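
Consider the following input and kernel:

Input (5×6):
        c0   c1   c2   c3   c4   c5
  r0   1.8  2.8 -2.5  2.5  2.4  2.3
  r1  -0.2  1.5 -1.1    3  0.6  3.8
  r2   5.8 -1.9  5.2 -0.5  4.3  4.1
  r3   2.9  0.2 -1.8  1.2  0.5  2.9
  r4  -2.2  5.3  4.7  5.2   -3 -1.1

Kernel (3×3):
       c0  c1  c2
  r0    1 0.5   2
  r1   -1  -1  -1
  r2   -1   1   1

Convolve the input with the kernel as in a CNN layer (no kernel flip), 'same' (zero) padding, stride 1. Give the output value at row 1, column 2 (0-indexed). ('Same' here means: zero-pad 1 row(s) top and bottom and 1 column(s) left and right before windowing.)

The receptive field on the zero-padded input at this output position is [2.8 -2.5 2.5 / 1.5 -1.1 3 / -1.9 5.2 -0.5]. Elementwise product with the kernel and sum: 2.8·1 + -2.5·0.5 + 2.5·2 + 1.5·-1 + -1.1·-1 + 3·-1 + -1.9·-1 + 5.2·1 + -0.5·1.

9.75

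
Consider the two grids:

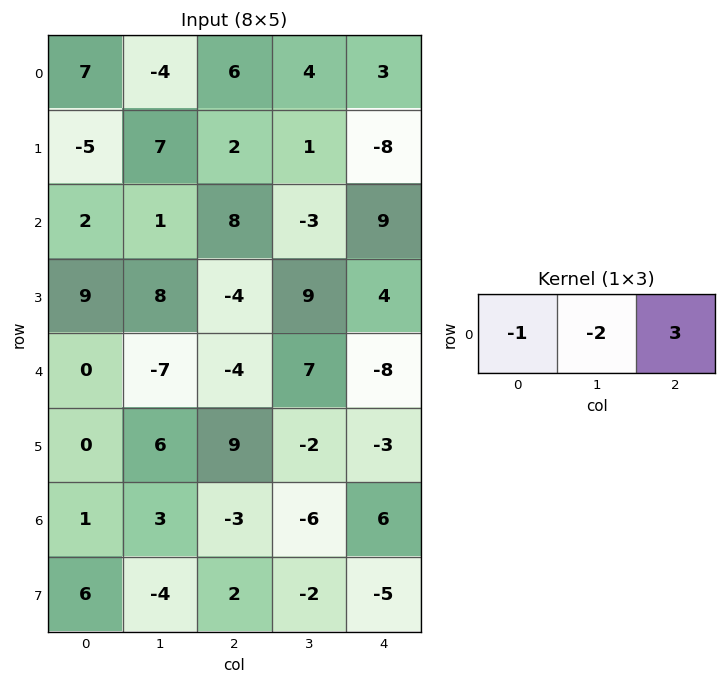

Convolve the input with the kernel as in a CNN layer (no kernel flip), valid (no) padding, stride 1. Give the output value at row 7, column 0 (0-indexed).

The receptive field on the input at this output position is [6 -4 2]. Elementwise product with the kernel and sum: 6·-1 + -4·-2 + 2·3.

8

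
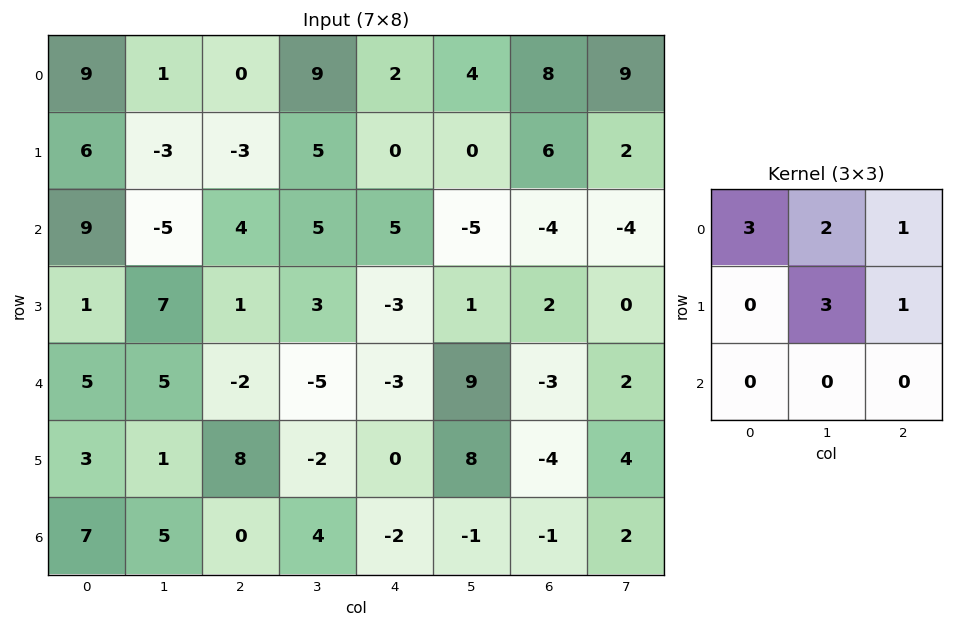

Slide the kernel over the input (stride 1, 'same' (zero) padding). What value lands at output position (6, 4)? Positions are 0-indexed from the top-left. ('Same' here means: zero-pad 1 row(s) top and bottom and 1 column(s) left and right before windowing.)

The receptive field on the zero-padded input at this output position is [-2 0 8 / 4 -2 -1 / 0 0 0]. Elementwise product with the kernel and sum: -2·3 + 0·2 + 8·1 + -2·3 + -1·1.

-5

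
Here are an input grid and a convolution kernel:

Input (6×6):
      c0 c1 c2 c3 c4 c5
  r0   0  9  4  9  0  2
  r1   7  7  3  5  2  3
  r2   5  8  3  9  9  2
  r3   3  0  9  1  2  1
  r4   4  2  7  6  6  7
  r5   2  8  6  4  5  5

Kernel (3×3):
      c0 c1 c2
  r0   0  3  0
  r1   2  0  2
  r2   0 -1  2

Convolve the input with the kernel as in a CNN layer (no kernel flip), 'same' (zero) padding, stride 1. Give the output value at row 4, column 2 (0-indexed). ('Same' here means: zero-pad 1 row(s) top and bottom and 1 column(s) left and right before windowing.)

The receptive field on the zero-padded input at this output position is [0 9 1 / 2 7 6 / 8 6 4]. Elementwise product with the kernel and sum: 9·3 + 2·2 + 6·2 + 6·-1 + 4·2.

45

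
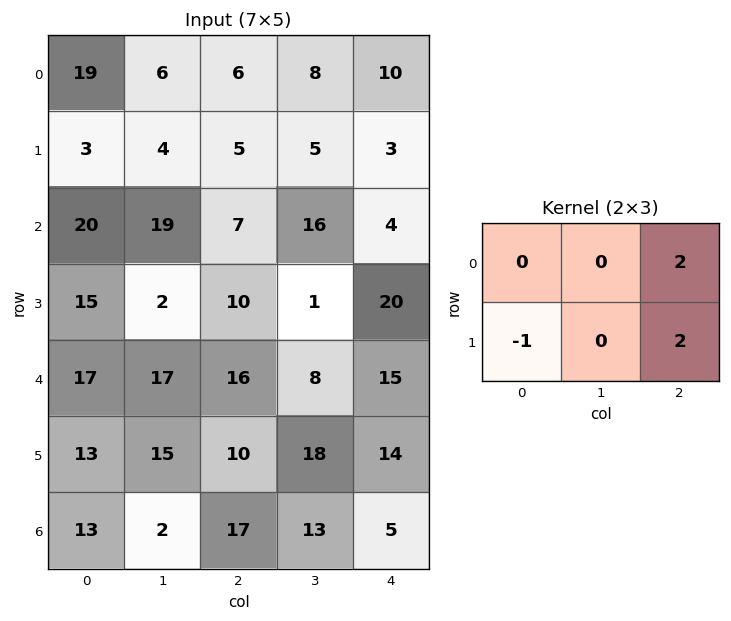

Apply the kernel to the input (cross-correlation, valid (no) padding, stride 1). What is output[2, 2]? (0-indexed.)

38

The receptive field on the input at this output position is [7 16 4 / 10 1 20]. Elementwise product with the kernel and sum: 4·2 + 10·-1 + 20·2.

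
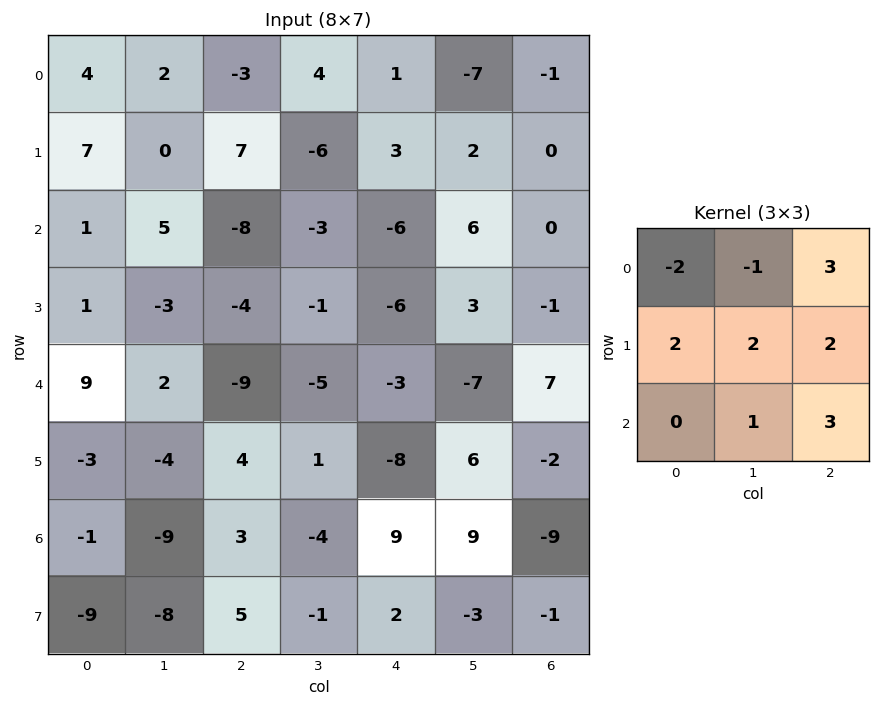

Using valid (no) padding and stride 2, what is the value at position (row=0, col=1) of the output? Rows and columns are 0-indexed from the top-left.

-8

The receptive field on the input at this output position is [-3 4 1 / 7 -6 3 / -8 -3 -6]. Elementwise product with the kernel and sum: -3·-2 + 4·-1 + 1·3 + 7·2 + -6·2 + 3·2 + -3·1 + -6·3.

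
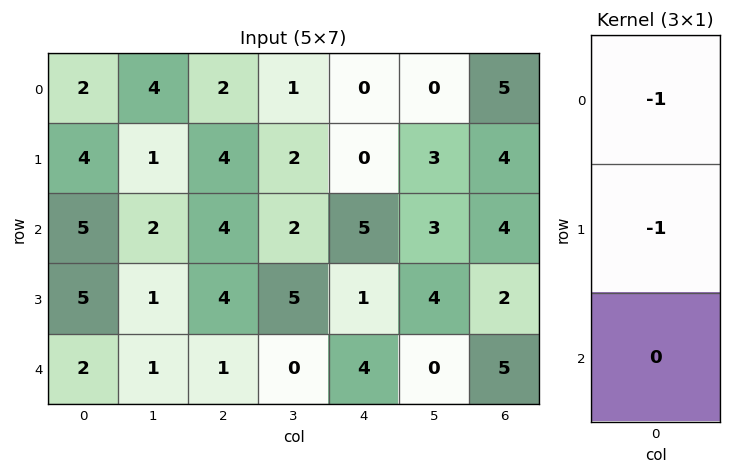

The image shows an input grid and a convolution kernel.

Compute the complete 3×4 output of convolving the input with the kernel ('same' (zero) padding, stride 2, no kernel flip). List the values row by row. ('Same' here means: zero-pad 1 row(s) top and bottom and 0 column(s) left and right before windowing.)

-2 -2 0 -5
-9 -8 -5 -8
-7 -5 -5 -7

Output[0,0]: The receptive field on the zero-padded input at this output position is [0 / 2 / 4]. Elementwise product with the kernel and sum: 0·-1 + 2·-1.
Output[0,1]: The receptive field on the zero-padded input at this output position is [0 / 2 / 4]. Elementwise product with the kernel and sum: 0·-1 + 2·-1.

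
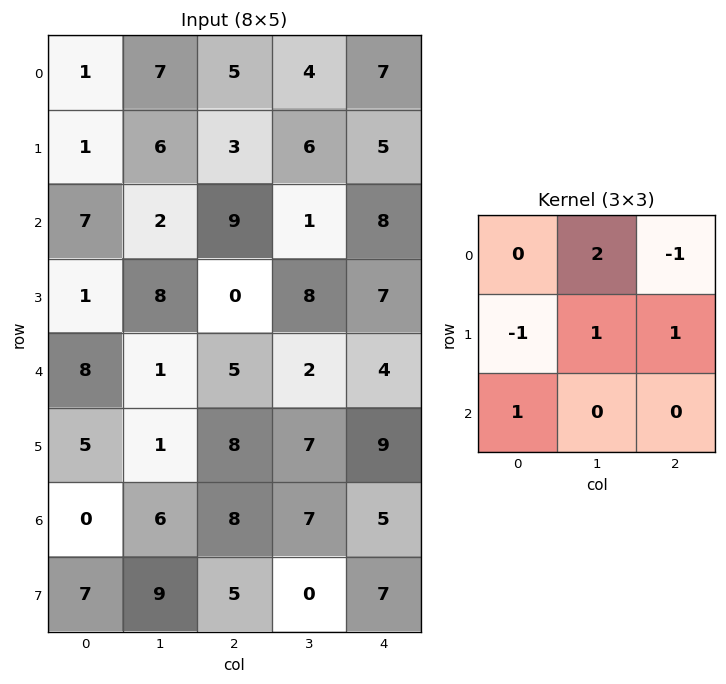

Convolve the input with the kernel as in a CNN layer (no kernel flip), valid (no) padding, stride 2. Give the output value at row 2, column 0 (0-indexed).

1

The receptive field on the input at this output position is [8 1 5 / 5 1 8 / 0 6 8]. Elementwise product with the kernel and sum: 1·2 + 5·-1 + 5·-1 + 1·1 + 8·1 + 0·1.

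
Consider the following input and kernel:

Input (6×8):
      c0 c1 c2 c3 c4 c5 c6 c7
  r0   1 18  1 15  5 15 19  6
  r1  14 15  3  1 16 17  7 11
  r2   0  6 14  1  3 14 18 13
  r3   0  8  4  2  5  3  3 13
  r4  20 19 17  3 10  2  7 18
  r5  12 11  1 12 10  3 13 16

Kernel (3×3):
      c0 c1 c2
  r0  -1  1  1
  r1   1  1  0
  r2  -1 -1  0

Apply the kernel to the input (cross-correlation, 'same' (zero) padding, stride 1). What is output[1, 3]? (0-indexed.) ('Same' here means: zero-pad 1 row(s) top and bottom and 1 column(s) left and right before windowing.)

8

The receptive field on the zero-padded input at this output position is [1 15 5 / 3 1 16 / 14 1 3]. Elementwise product with the kernel and sum: 1·-1 + 15·1 + 5·1 + 3·1 + 1·1 + 14·-1 + 1·-1.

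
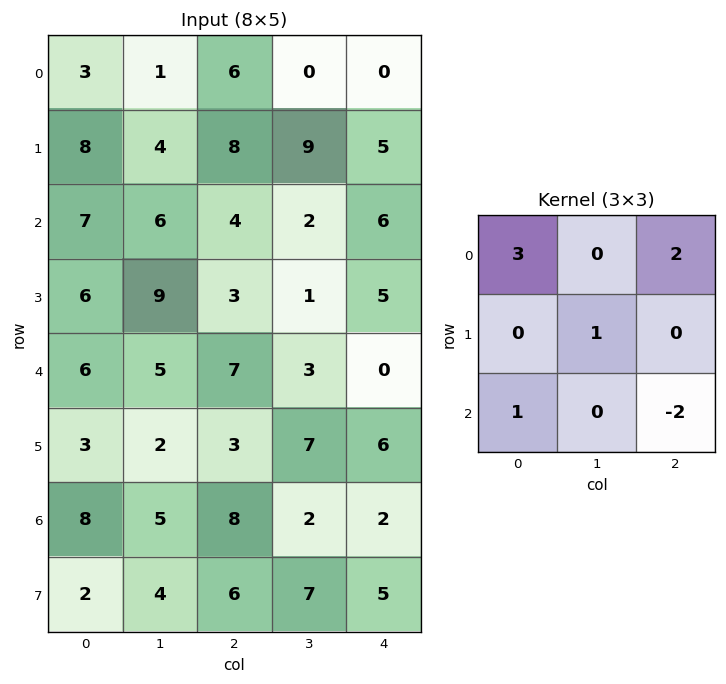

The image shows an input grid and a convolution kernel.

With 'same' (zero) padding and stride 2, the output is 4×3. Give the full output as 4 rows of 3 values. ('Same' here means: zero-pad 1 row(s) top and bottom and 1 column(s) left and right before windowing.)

-5 -8 9
-3 41 34
20 24 10
4 18 30

Output[0,0]: The receptive field on the zero-padded input at this output position is [0 0 0 / 0 3 1 / 0 8 4]. Elementwise product with the kernel and sum: 0·3 + 0·2 + 3·1 + 0·1 + 4·-2.
Output[0,1]: The receptive field on the zero-padded input at this output position is [0 0 0 / 1 6 0 / 4 8 9]. Elementwise product with the kernel and sum: 0·3 + 0·2 + 6·1 + 4·1 + 9·-2.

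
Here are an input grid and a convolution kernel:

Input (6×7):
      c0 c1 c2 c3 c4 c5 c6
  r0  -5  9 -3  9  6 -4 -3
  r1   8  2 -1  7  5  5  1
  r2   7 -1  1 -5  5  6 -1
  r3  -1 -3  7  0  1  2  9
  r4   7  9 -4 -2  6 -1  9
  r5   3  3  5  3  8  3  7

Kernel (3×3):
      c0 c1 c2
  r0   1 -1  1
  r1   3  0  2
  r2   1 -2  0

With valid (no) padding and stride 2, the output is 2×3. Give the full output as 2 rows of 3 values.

Output[0,0]: The receptive field on the input at this output position is [-5 9 -3 / 8 2 -1 / 7 -1 1]. Elementwise product with the kernel and sum: -5·1 + 9·-1 + -3·1 + 8·3 + -1·2 + 7·1 + -1·-2.
Output[0,1]: The receptive field on the input at this output position is [-3 9 6 / -1 7 5 / 1 -5 5]. Elementwise product with the kernel and sum: -3·1 + 9·-1 + 6·1 + -1·3 + 5·2 + 1·1 + -5·-2.

14 12 17
9 34 27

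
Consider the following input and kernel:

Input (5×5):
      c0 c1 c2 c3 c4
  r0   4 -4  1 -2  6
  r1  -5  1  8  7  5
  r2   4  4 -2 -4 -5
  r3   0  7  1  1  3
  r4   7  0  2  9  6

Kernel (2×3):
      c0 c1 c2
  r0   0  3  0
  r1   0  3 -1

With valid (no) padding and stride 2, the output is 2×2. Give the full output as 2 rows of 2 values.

Output[0,0]: The receptive field on the input at this output position is [4 -4 1 / -5 1 8]. Elementwise product with the kernel and sum: -4·3 + 1·3 + 8·-1.

-17 10
32 -12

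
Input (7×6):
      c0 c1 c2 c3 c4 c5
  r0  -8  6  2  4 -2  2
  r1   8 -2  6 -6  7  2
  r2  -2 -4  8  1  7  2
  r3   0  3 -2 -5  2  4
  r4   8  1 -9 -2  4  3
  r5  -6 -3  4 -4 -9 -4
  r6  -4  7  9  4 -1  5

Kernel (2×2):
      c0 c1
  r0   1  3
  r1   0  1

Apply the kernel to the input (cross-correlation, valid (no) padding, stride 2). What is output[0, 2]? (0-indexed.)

The receptive field on the input at this output position is [-2 2 / 7 2]. Elementwise product with the kernel and sum: -2·1 + 2·3 + 2·1.

6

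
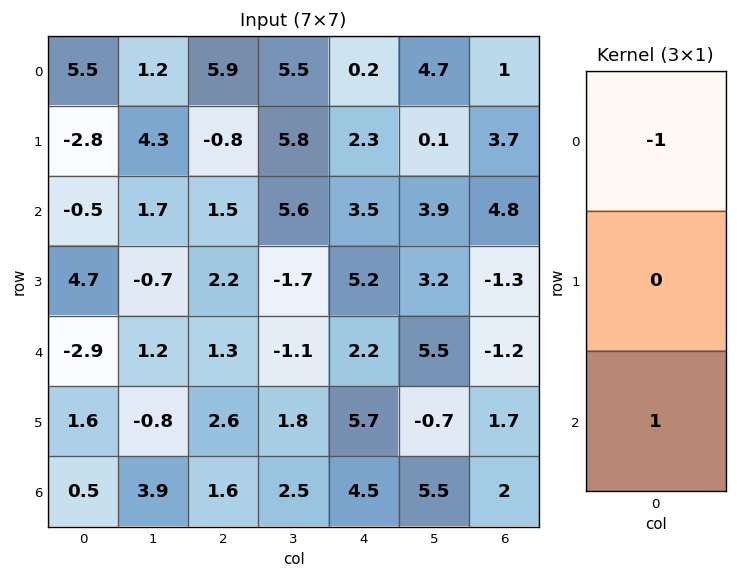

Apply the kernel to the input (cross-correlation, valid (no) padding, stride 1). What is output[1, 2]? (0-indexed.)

3

The receptive field on the input at this output position is [-0.8 / 1.5 / 2.2]. Elementwise product with the kernel and sum: -0.8·-1 + 2.2·1.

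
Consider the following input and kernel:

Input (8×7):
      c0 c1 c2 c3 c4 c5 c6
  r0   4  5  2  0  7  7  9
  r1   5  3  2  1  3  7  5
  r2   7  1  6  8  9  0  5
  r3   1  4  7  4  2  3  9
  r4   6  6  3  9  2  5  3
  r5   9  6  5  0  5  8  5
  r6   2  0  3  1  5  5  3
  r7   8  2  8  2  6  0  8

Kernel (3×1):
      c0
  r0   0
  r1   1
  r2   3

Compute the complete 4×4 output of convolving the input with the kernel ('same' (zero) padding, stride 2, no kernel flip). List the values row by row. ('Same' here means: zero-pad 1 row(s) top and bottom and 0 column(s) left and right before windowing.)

19 8 16 24
10 27 15 32
33 18 17 18
26 27 23 27

Output[0,0]: The receptive field on the zero-padded input at this output position is [0 / 4 / 5]. Elementwise product with the kernel and sum: 4·1 + 5·3.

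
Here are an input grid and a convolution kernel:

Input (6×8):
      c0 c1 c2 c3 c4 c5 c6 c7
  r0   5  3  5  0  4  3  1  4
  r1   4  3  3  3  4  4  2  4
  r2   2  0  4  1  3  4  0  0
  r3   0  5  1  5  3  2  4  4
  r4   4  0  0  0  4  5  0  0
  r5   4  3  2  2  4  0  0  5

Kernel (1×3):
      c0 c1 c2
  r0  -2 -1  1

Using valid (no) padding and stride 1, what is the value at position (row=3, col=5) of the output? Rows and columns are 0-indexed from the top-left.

The receptive field on the input at this output position is [2 4 4]. Elementwise product with the kernel and sum: 2·-2 + 4·-1 + 4·1.

-4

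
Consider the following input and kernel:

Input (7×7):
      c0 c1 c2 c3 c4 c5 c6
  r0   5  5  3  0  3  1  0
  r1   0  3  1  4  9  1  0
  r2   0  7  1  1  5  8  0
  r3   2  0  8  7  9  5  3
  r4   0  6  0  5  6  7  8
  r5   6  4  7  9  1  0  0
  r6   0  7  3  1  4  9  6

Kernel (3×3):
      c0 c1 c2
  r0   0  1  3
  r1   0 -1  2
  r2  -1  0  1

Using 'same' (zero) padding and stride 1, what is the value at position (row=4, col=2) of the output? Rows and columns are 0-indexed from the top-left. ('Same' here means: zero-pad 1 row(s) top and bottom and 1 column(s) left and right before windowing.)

The receptive field on the zero-padded input at this output position is [0 8 7 / 6 0 5 / 4 7 9]. Elementwise product with the kernel and sum: 8·1 + 7·3 + 0·-1 + 5·2 + 4·-1 + 9·1.

44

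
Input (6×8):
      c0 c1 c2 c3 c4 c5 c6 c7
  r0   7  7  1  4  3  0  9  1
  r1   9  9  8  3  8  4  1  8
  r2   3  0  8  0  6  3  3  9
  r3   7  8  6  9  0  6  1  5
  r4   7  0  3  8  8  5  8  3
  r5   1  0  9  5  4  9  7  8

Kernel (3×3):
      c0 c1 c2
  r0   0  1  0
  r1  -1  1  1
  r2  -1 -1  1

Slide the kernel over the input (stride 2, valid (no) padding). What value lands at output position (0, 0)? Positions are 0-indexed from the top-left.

The receptive field on the input at this output position is [7 7 1 / 9 9 8 / 3 0 8]. Elementwise product with the kernel and sum: 7·1 + 9·-1 + 9·1 + 8·1 + 3·-1 + 0·-1 + 8·1.

20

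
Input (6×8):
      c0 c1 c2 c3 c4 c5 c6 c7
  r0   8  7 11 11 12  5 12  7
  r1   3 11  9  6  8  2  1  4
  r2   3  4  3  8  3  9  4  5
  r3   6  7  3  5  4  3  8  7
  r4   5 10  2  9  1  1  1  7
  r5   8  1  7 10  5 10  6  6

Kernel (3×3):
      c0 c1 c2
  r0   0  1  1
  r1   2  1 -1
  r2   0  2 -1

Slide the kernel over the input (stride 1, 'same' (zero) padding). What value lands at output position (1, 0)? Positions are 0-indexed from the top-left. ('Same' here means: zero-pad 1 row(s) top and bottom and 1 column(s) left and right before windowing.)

9

The receptive field on the zero-padded input at this output position is [0 8 7 / 0 3 11 / 0 3 4]. Elementwise product with the kernel and sum: 8·1 + 7·1 + 0·2 + 3·1 + 11·-1 + 3·2 + 4·-1.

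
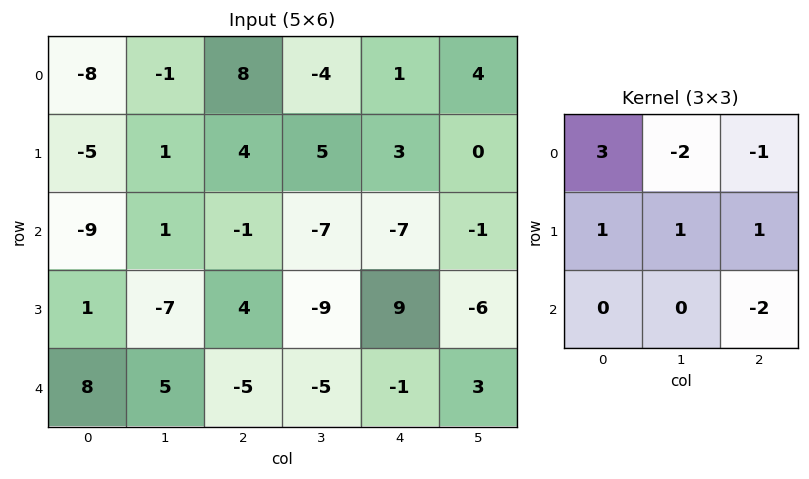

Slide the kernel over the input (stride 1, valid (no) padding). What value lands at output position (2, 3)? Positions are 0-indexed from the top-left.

The receptive field on the input at this output position is [-7 -7 -1 / -9 9 -6 / -5 -1 3]. Elementwise product with the kernel and sum: -7·3 + -7·-2 + -1·-1 + -9·1 + 9·1 + -6·1 + 3·-2.

-18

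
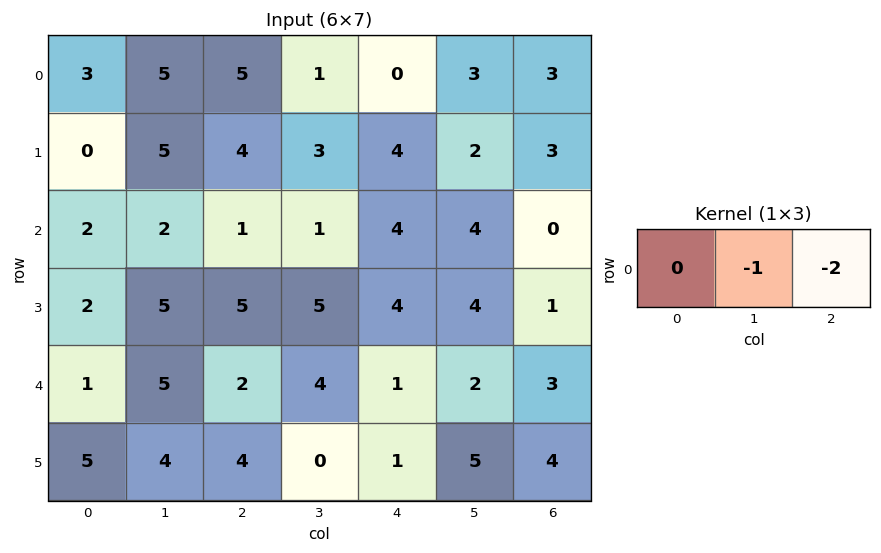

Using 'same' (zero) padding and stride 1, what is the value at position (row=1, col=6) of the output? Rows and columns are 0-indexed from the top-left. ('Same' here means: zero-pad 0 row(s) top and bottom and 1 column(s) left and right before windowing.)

-3

The receptive field on the zero-padded input at this output position is [2 3 0]. Elementwise product with the kernel and sum: 3·-1 + 0·-2.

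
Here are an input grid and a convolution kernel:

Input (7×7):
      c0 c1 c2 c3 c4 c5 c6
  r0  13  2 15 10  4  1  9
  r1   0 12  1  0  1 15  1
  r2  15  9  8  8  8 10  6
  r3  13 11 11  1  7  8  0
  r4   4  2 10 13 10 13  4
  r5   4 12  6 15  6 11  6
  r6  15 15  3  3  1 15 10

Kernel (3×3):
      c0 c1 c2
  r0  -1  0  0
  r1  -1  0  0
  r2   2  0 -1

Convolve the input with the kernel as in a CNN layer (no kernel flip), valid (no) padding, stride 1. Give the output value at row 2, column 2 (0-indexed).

The receptive field on the input at this output position is [8 8 8 / 11 1 7 / 10 13 10]. Elementwise product with the kernel and sum: 8·-1 + 11·-1 + 10·2 + 10·-1.

-9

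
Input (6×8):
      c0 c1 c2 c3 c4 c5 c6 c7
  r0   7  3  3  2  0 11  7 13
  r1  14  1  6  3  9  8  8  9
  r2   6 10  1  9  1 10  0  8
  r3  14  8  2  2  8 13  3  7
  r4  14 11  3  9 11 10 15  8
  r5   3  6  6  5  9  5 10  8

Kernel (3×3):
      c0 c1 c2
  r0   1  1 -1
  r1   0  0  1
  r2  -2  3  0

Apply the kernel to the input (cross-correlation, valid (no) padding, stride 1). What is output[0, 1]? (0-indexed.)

The receptive field on the input at this output position is [3 3 2 / 1 6 3 / 10 1 9]. Elementwise product with the kernel and sum: 3·1 + 3·1 + 2·-1 + 3·1 + 10·-2 + 1·3.

-10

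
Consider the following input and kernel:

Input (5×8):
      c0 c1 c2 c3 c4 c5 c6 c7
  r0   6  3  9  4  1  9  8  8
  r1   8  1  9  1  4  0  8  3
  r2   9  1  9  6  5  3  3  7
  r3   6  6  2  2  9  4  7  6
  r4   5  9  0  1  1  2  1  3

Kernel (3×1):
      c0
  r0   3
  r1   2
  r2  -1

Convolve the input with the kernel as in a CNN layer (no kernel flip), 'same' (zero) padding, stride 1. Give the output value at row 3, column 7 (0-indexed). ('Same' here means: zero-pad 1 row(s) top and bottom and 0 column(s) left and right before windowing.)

The receptive field on the zero-padded input at this output position is [7 / 6 / 3]. Elementwise product with the kernel and sum: 7·3 + 6·2 + 3·-1.

30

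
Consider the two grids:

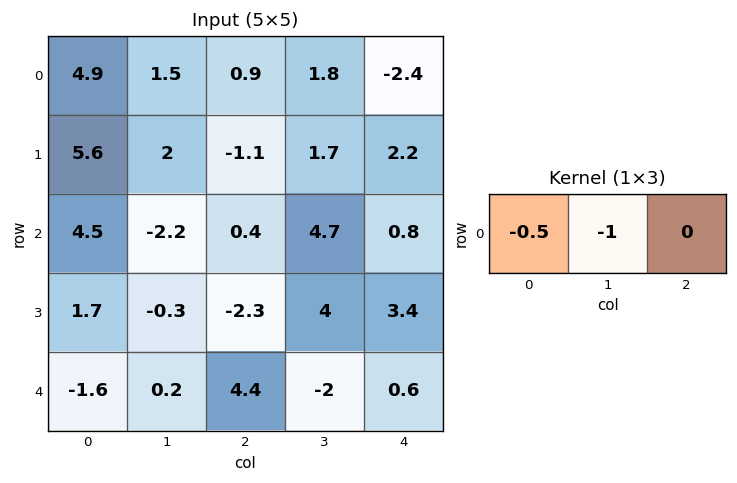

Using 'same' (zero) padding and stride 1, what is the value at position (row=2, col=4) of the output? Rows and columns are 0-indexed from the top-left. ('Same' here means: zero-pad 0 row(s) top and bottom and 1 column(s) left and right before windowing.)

-3.15

The receptive field on the zero-padded input at this output position is [4.7 0.8 0]. Elementwise product with the kernel and sum: 4.7·-0.5 + 0.8·-1.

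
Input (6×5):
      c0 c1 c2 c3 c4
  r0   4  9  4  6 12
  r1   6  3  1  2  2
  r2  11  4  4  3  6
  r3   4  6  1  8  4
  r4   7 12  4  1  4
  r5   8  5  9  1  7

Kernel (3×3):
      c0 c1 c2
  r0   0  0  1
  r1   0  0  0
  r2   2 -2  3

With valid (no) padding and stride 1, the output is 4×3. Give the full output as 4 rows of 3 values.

Output[0,0]: The receptive field on the input at this output position is [4 9 4 / 6 3 1 / 11 4 4]. Elementwise product with the kernel and sum: 4·1 + 11·2 + 4·-2 + 4·3.

30 15 32
0 36 0
6 22 24
34 3 41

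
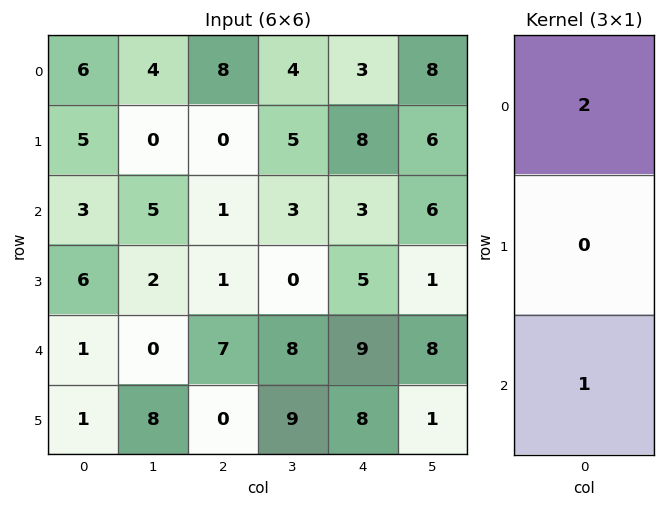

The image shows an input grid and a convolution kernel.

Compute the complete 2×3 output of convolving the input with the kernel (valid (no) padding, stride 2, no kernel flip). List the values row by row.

Output[0,0]: The receptive field on the input at this output position is [6 / 5 / 3]. Elementwise product with the kernel and sum: 6·2 + 3·1.
Output[0,1]: The receptive field on the input at this output position is [8 / 0 / 1]. Elementwise product with the kernel and sum: 8·2 + 1·1.

15 17 9
7 9 15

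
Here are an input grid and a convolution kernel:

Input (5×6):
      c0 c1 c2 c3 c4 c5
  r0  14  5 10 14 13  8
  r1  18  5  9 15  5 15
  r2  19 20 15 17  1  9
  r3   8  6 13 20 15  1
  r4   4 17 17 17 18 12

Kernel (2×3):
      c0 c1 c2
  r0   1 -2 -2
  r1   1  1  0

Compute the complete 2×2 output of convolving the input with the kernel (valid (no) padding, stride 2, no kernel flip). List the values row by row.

Output[0,0]: The receptive field on the input at this output position is [14 5 10 / 18 5 9]. Elementwise product with the kernel and sum: 14·1 + 5·-2 + 10·-2 + 18·1 + 5·1.
Output[0,1]: The receptive field on the input at this output position is [10 14 13 / 9 15 5]. Elementwise product with the kernel and sum: 10·1 + 14·-2 + 13·-2 + 9·1 + 15·1.

7 -20
-37 12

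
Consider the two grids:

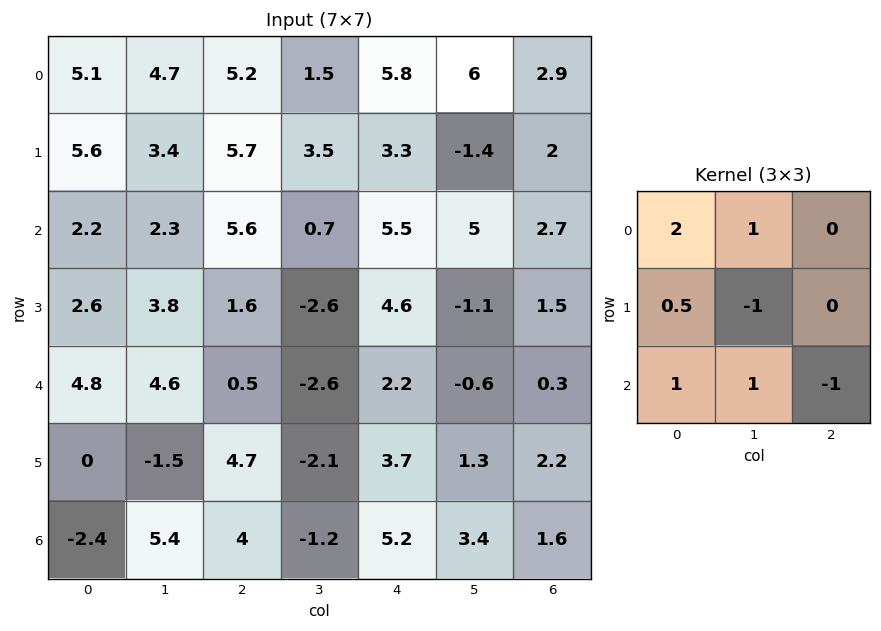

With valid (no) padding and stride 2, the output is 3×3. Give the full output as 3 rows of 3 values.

Output[0,0]: The receptive field on the input at this output position is [5.1 4.7 5.2 / 5.6 3.4 5.7 / 2.2 2.3 5.6]. Elementwise product with the kernel and sum: 5.1·2 + 4.7·1 + 5.6·0.5 + 3.4·-1 + 2.2·1 + 2.3·1 + 5.6·-1.
Output[0,1]: The receptive field on the input at this output position is [5.2 1.5 5.8 / 5.7 3.5 3.3 / 5.6 0.7 5.5]. Elementwise product with the kernel and sum: 5.2·2 + 1.5·1 + 5.7·0.5 + 3.5·-1 + 5.6·1 + 0.7·1 + 5.5·-1.

13.2 12.05 28.45
13.1 11 20.7
14.7 0.45 11.35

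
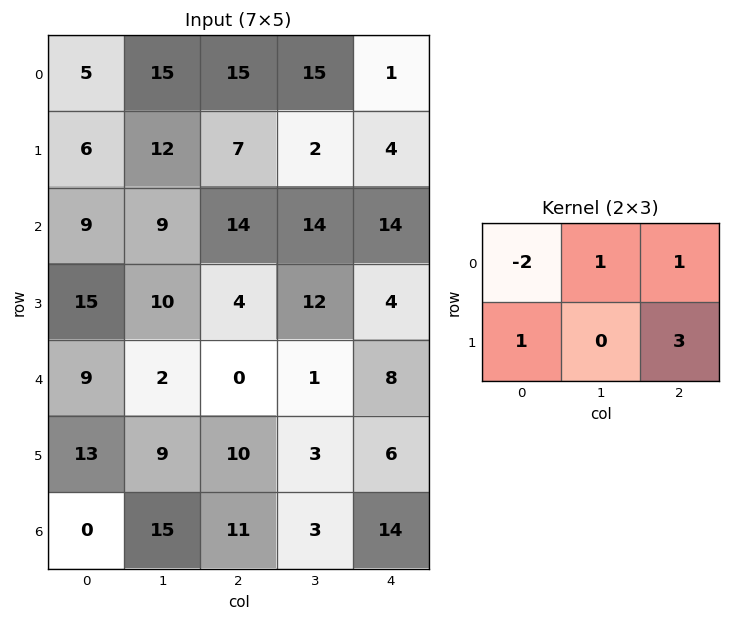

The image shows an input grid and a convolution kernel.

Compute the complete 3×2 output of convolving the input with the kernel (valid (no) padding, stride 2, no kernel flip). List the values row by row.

47 5
32 16
27 37

Output[0,0]: The receptive field on the input at this output position is [5 15 15 / 6 12 7]. Elementwise product with the kernel and sum: 5·-2 + 15·1 + 15·1 + 6·1 + 7·3.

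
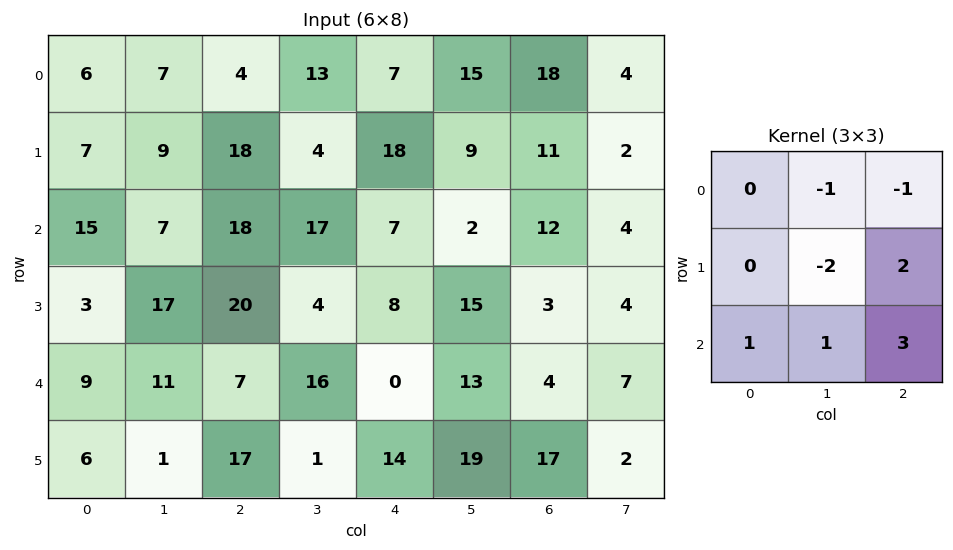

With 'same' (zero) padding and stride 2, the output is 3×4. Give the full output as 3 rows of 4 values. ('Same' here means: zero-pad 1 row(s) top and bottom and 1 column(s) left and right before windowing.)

Output[0,0]: The receptive field on the zero-padded input at this output position is [0 0 0 / 0 6 7 / 0 7 9]. Elementwise product with the kernel and sum: 0·-1 + 0·-1 + 6·-2 + 7·2 + 0·1 + 7·1 + 9·3.

36 57 65 -2
22 25 20 1
-7 15 75 41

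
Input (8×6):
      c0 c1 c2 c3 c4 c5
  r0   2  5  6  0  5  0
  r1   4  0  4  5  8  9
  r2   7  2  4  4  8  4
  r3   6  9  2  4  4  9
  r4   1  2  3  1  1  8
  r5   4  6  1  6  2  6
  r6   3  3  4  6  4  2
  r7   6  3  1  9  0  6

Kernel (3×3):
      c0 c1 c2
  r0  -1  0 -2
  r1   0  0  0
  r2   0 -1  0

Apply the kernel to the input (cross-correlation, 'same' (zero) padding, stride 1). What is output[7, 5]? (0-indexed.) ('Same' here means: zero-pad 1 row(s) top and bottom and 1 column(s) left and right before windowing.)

The receptive field on the zero-padded input at this output position is [4 2 0 / 0 6 0 / 0 0 0]. Elementwise product with the kernel and sum: 4·-1 + 0·-2 + 0·-1.

-4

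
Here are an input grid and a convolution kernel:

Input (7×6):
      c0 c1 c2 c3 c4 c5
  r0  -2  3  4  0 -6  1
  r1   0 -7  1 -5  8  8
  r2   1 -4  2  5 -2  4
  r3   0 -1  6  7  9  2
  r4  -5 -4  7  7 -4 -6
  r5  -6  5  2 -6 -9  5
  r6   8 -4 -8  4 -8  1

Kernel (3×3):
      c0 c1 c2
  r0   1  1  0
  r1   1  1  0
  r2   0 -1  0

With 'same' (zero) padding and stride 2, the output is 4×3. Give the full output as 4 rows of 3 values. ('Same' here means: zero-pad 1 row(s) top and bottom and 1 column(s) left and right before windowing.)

-2 6 -14
1 -14 -3
1 6 28
2 -5 -19

Output[0,0]: The receptive field on the zero-padded input at this output position is [0 0 0 / 0 -2 3 / 0 0 -7]. Elementwise product with the kernel and sum: 0·1 + 0·1 + 0·1 + -2·1 + 0·-1.
Output[0,1]: The receptive field on the zero-padded input at this output position is [0 0 0 / 3 4 0 / -7 1 -5]. Elementwise product with the kernel and sum: 0·1 + 0·1 + 3·1 + 4·1 + 1·-1.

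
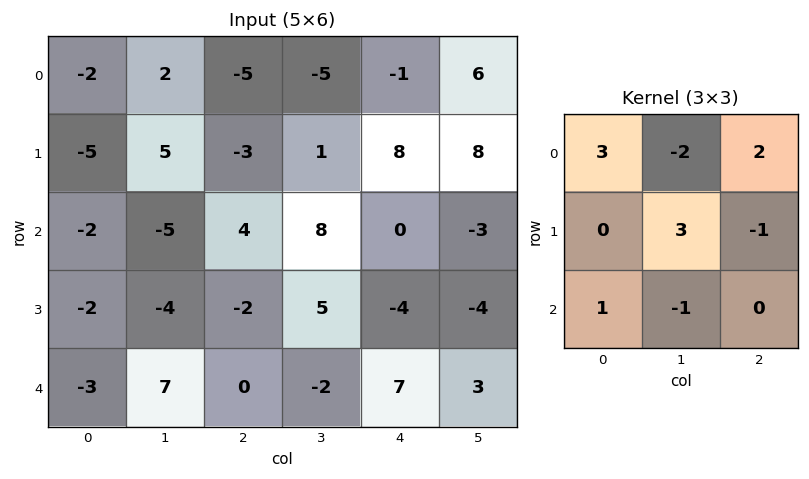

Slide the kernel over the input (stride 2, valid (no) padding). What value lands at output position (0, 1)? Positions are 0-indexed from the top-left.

The receptive field on the input at this output position is [-5 -5 -1 / -3 1 8 / 4 8 0]. Elementwise product with the kernel and sum: -5·3 + -5·-2 + -1·2 + 1·3 + 8·-1 + 4·1 + 8·-1.

-16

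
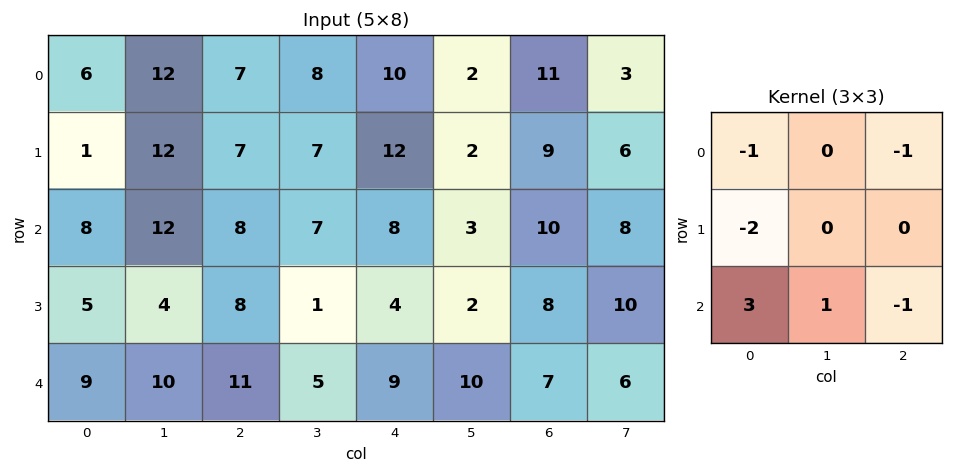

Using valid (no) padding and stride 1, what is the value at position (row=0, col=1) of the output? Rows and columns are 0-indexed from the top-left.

The receptive field on the input at this output position is [12 7 8 / 12 7 7 / 12 8 7]. Elementwise product with the kernel and sum: 12·-1 + 8·-1 + 12·-2 + 12·3 + 8·1 + 7·-1.

-7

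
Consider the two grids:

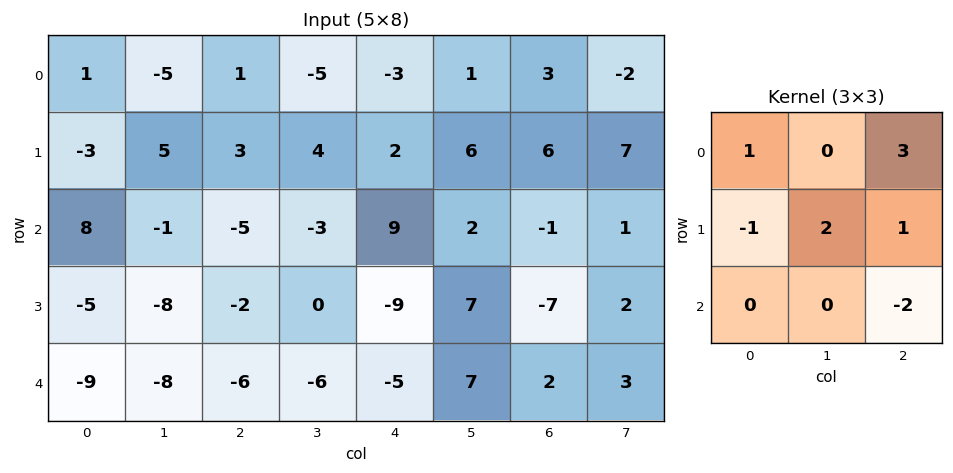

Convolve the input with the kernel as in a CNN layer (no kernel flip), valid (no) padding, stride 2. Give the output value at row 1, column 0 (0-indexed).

-8

The receptive field on the input at this output position is [8 -1 -5 / -5 -8 -2 / -9 -8 -6]. Elementwise product with the kernel and sum: 8·1 + -5·3 + -5·-1 + -8·2 + -2·1 + -6·-2.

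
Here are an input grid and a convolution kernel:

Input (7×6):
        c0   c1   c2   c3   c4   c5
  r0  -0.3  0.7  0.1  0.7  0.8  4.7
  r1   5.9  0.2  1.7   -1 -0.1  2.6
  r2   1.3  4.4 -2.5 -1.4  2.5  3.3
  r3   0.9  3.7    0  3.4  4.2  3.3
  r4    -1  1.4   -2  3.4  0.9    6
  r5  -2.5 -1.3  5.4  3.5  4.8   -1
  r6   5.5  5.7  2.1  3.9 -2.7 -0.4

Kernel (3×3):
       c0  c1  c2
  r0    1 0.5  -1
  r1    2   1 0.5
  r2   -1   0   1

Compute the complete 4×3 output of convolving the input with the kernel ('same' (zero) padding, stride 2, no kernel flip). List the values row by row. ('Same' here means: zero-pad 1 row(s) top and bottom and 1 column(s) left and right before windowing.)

0.25 0.65 8.15
9.95 7.35 -2.4
-4.85 7.6 8.4
8.4 13.35 11.8

Output[0,0]: The receptive field on the zero-padded input at this output position is [0 0 0 / 0 -0.3 0.7 / 0 5.9 0.2]. Elementwise product with the kernel and sum: 0·1 + 0·0.5 + 0·-1 + 0·2 + -0.3·1 + 0.7·0.5 + 0·-1 + 0.2·1.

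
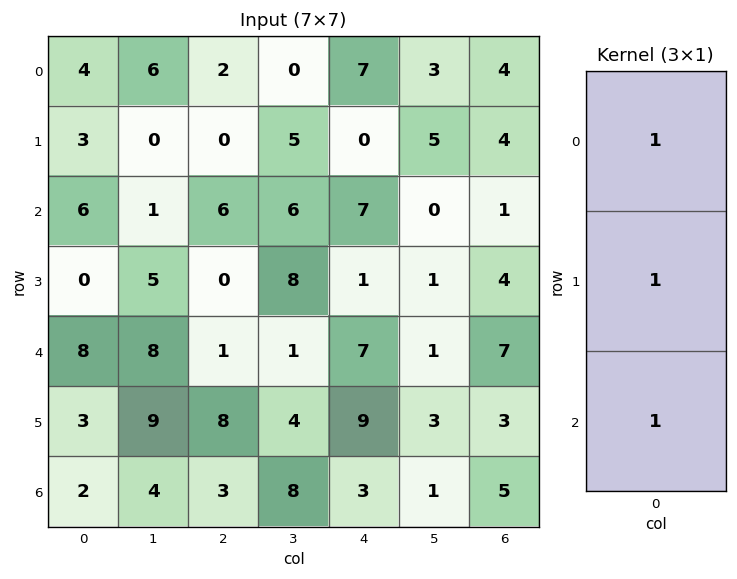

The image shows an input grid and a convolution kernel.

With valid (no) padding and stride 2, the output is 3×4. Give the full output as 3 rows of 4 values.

Output[0,0]: The receptive field on the input at this output position is [4 / 3 / 6]. Elementwise product with the kernel and sum: 4·1 + 3·1 + 6·1.

13 8 14 9
14 7 15 12
13 12 19 15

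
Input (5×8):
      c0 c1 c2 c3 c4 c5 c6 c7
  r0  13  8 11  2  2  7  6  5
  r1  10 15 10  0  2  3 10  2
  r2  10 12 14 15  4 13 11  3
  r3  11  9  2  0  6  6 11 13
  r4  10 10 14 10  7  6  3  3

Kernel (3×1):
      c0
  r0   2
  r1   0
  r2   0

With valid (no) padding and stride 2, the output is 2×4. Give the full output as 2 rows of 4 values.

26 22 4 12
20 28 8 22

Output[0,0]: The receptive field on the input at this output position is [13 / 10 / 10]. Elementwise product with the kernel and sum: 13·2.
Output[0,1]: The receptive field on the input at this output position is [11 / 10 / 14]. Elementwise product with the kernel and sum: 11·2.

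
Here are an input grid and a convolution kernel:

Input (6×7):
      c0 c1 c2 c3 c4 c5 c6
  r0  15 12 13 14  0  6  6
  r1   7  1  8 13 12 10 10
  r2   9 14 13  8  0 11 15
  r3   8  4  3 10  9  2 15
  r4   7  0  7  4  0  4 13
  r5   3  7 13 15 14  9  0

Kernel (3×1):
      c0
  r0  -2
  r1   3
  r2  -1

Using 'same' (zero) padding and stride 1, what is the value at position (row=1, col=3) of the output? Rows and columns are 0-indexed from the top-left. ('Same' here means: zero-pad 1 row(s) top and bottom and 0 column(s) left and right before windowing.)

The receptive field on the zero-padded input at this output position is [14 / 13 / 8]. Elementwise product with the kernel and sum: 14·-2 + 13·3 + 8·-1.

3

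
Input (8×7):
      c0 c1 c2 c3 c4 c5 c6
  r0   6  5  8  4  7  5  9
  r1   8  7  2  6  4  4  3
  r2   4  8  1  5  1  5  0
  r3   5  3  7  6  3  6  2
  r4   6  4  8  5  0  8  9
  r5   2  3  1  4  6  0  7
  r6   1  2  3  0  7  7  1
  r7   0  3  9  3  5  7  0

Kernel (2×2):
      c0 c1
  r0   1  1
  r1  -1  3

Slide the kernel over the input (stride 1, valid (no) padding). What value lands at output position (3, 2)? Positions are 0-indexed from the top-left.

The receptive field on the input at this output position is [7 6 / 8 5]. Elementwise product with the kernel and sum: 7·1 + 6·1 + 8·-1 + 5·3.

20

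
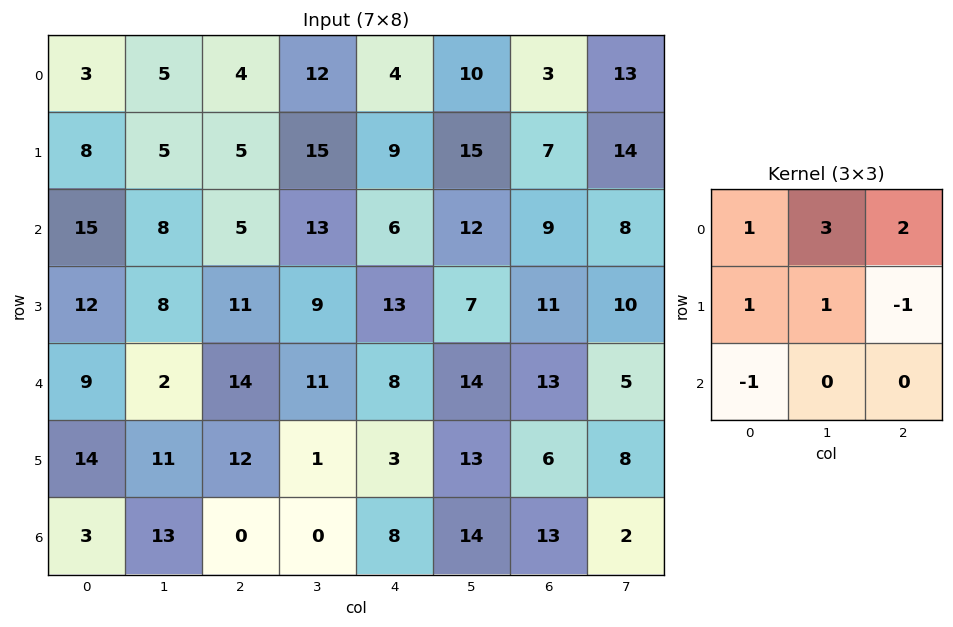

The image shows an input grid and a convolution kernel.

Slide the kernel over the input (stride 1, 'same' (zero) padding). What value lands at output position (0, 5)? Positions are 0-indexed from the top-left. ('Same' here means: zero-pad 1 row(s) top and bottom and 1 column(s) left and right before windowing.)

2

The receptive field on the zero-padded input at this output position is [0 0 0 / 4 10 3 / 9 15 7]. Elementwise product with the kernel and sum: 0·1 + 0·3 + 0·2 + 4·1 + 10·1 + 3·-1 + 9·-1.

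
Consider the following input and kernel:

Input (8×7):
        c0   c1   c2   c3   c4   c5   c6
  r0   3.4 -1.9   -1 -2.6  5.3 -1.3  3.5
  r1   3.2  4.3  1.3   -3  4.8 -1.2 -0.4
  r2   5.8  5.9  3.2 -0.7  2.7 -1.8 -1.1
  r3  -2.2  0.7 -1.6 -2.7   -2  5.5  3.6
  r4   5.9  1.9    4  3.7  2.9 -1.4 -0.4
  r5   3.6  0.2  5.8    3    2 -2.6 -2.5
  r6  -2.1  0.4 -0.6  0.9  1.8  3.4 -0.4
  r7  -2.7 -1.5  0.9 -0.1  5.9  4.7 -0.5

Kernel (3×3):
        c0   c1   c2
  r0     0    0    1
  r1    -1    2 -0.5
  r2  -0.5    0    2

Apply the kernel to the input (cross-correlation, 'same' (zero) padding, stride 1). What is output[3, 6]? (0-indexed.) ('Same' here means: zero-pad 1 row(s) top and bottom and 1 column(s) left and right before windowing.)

2.4

The receptive field on the zero-padded input at this output position is [-1.8 -1.1 0 / 5.5 3.6 0 / -1.4 -0.4 0]. Elementwise product with the kernel and sum: 0·1 + 5.5·-1 + 3.6·2 + 0·-0.5 + -1.4·-0.5 + 0·2.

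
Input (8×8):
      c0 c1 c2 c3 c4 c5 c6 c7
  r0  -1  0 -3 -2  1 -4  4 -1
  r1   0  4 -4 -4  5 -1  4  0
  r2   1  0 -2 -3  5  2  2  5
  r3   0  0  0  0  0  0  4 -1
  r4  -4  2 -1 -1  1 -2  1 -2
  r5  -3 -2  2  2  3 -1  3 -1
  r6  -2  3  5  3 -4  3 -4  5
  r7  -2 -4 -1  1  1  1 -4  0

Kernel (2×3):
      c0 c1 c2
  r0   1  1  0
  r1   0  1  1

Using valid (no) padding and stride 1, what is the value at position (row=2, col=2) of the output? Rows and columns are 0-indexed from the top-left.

-5

The receptive field on the input at this output position is [-2 -3 5 / 0 0 0]. Elementwise product with the kernel and sum: -2·1 + -3·1 + 0·1 + 0·1.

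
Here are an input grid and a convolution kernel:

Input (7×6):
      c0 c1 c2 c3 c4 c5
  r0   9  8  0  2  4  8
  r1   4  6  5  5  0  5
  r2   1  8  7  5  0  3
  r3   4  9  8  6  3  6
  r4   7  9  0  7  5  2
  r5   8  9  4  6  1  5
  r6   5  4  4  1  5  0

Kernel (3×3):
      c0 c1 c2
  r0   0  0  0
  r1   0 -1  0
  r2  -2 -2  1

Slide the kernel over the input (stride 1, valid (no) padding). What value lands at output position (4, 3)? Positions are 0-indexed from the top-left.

-13

The receptive field on the input at this output position is [7 5 2 / 6 1 5 / 1 5 0]. Elementwise product with the kernel and sum: 1·-1 + 1·-2 + 5·-2 + 0·1.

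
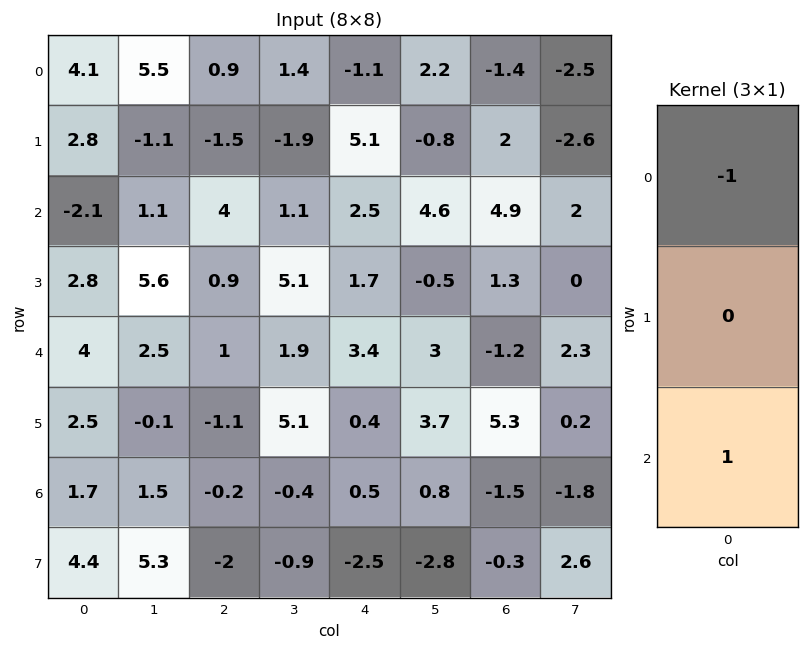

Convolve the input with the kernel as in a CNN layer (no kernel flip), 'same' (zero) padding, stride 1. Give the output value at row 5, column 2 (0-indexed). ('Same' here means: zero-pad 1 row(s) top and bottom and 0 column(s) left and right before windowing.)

The receptive field on the zero-padded input at this output position is [1 / -1.1 / -0.2]. Elementwise product with the kernel and sum: 1·-1 + -0.2·1.

-1.2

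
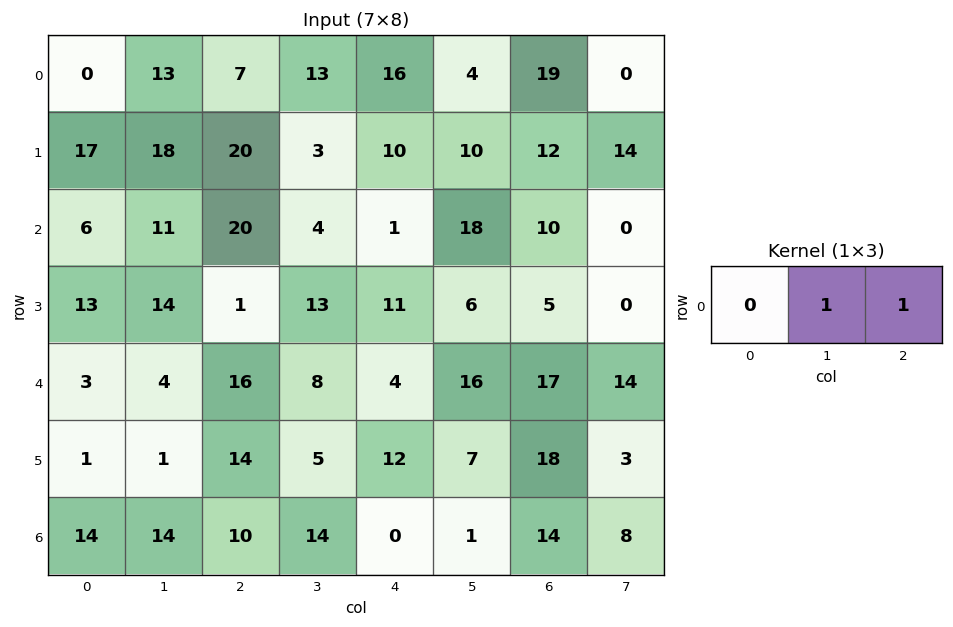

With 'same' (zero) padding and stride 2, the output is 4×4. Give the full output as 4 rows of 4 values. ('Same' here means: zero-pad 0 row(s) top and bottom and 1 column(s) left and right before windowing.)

13 20 20 19
17 24 19 10
7 24 20 31
28 24 1 22

Output[0,0]: The receptive field on the zero-padded input at this output position is [0 0 13]. Elementwise product with the kernel and sum: 0·1 + 13·1.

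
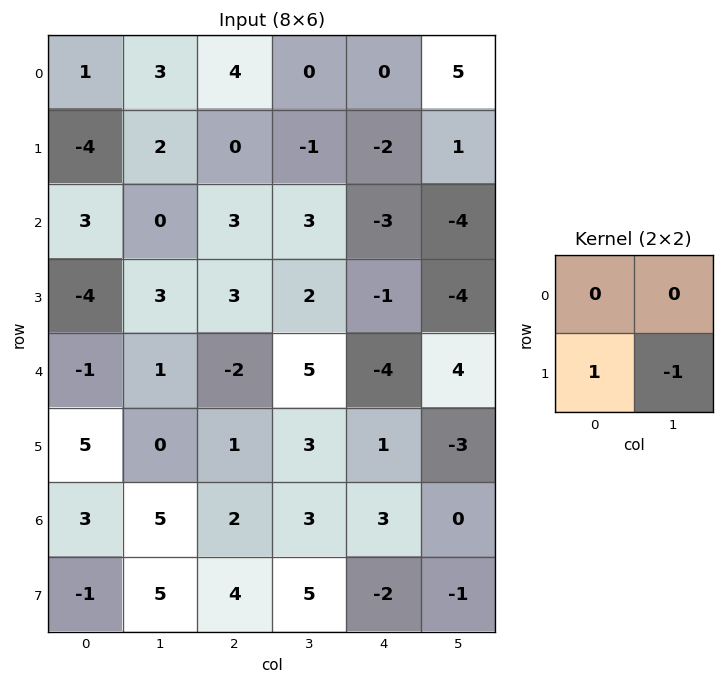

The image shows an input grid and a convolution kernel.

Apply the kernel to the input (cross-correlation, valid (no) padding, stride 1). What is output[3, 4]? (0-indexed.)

-8

The receptive field on the input at this output position is [-1 -4 / -4 4]. Elementwise product with the kernel and sum: -4·1 + 4·-1.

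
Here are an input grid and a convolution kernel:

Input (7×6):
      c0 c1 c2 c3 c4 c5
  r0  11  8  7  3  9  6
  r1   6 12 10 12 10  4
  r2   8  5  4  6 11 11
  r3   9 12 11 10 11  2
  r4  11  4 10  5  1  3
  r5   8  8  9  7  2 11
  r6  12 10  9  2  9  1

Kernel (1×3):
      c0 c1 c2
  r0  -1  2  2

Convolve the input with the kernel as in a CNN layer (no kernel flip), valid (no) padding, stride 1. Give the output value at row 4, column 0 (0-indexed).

The receptive field on the input at this output position is [11 4 10]. Elementwise product with the kernel and sum: 11·-1 + 4·2 + 10·2.

17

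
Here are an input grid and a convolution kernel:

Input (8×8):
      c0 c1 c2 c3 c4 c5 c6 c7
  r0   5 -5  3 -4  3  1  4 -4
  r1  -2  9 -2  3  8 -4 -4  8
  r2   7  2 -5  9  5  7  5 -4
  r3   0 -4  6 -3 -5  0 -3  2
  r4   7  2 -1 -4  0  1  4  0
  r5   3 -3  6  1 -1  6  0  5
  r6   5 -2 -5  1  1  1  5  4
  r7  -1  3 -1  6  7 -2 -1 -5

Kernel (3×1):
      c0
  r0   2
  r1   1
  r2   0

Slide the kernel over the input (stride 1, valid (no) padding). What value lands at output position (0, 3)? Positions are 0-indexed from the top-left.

-5

The receptive field on the input at this output position is [-4 / 3 / 9]. Elementwise product with the kernel and sum: -4·2 + 3·1.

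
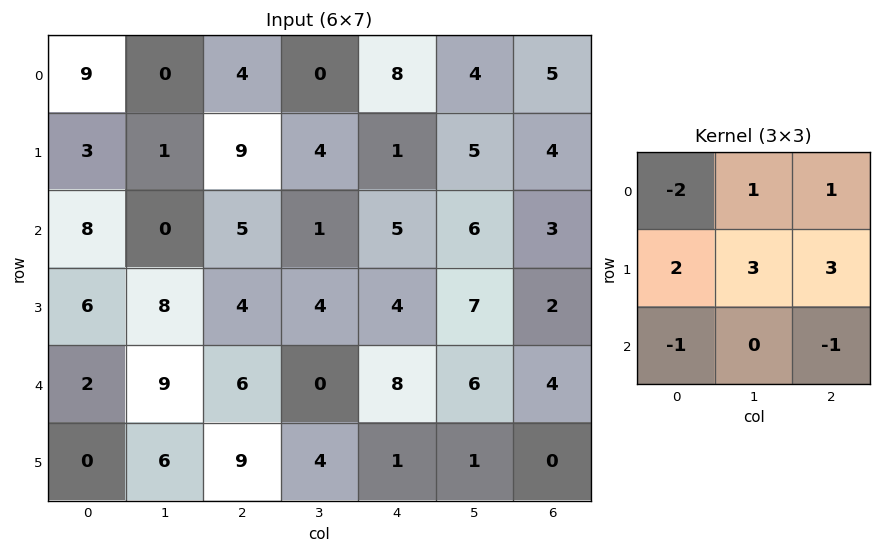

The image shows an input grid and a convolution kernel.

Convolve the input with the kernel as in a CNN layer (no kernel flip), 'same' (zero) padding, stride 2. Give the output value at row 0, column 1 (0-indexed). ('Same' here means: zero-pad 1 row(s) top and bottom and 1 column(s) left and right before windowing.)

7

The receptive field on the zero-padded input at this output position is [0 0 0 / 0 4 0 / 1 9 4]. Elementwise product with the kernel and sum: 0·-2 + 0·1 + 0·1 + 0·2 + 4·3 + 0·3 + 1·-1 + 4·-1.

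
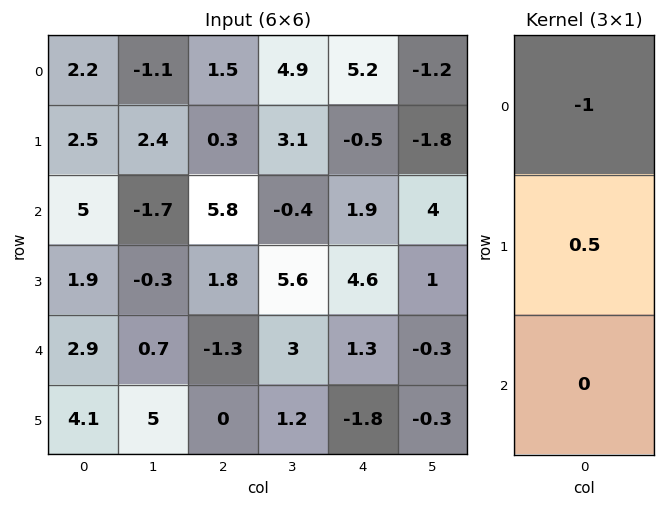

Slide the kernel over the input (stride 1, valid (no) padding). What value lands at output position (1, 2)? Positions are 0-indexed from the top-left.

The receptive field on the input at this output position is [0.3 / 5.8 / 1.8]. Elementwise product with the kernel and sum: 0.3·-1 + 5.8·0.5.

2.6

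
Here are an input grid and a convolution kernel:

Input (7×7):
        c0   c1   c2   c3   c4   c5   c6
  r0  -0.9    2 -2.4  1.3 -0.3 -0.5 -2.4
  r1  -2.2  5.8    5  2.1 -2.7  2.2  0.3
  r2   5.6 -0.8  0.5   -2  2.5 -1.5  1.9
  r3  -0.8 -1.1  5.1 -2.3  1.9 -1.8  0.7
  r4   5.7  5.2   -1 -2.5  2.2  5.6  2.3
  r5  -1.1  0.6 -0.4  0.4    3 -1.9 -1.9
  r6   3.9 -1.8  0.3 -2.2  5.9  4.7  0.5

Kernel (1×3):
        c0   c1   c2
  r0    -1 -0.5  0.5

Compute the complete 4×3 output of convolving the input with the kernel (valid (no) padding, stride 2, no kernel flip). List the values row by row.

Output[0,0]: The receptive field on the input at this output position is [-0.9 2 -2.4]. Elementwise product with the kernel and sum: -0.9·-1 + 2·-0.5 + -2.4·0.5.

-1.3 1.6 -0.65
-4.95 1.75 -0.8
-8.8 3.35 -3.85
-2.85 3.75 -8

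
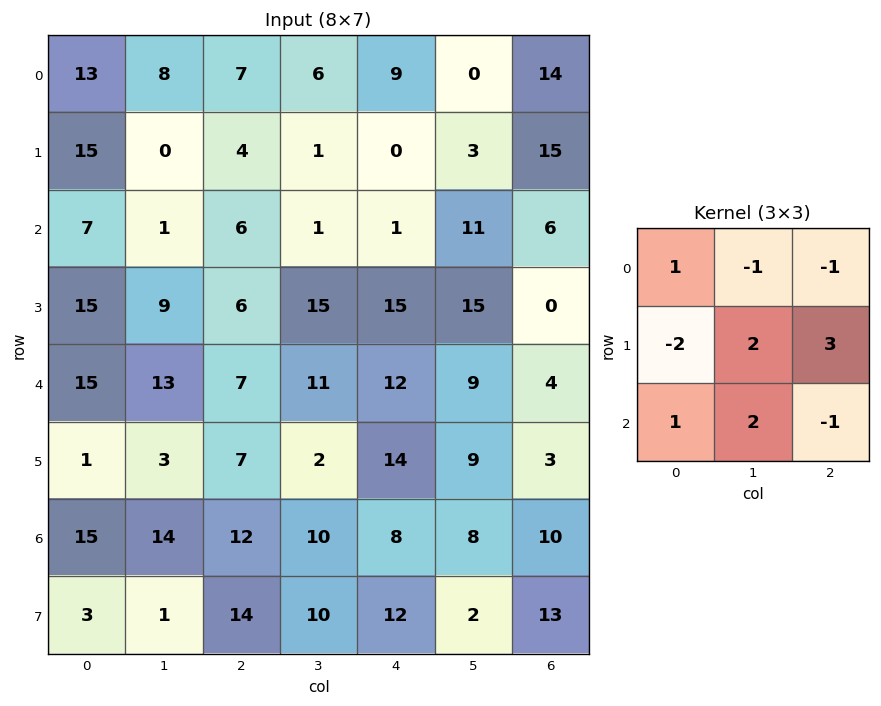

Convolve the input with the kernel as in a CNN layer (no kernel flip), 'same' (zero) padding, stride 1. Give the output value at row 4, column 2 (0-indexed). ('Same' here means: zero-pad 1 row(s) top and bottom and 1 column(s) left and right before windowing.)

The receptive field on the zero-padded input at this output position is [9 6 15 / 13 7 11 / 3 7 2]. Elementwise product with the kernel and sum: 9·1 + 6·-1 + 15·-1 + 13·-2 + 7·2 + 11·3 + 3·1 + 7·2 + 2·-1.

24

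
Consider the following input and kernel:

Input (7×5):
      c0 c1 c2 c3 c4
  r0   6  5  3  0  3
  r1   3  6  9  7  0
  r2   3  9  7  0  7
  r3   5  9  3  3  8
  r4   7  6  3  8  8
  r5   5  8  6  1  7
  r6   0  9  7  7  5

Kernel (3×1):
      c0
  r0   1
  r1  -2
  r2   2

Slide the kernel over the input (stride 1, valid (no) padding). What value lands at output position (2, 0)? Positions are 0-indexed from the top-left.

The receptive field on the input at this output position is [3 / 5 / 7]. Elementwise product with the kernel and sum: 3·1 + 5·-2 + 7·2.

7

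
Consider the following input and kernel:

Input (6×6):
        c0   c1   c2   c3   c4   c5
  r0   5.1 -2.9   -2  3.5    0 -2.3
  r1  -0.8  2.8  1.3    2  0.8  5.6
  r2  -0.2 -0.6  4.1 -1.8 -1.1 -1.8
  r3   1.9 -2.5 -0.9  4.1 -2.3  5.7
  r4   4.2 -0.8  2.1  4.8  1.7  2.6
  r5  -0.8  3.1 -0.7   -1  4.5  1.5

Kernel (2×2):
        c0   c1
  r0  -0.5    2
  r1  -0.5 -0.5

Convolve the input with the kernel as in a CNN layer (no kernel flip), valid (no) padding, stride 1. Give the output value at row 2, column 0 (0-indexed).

-0.8

The receptive field on the input at this output position is [-0.2 -0.6 / 1.9 -2.5]. Elementwise product with the kernel and sum: -0.2·-0.5 + -0.6·2 + 1.9·-0.5 + -2.5·-0.5.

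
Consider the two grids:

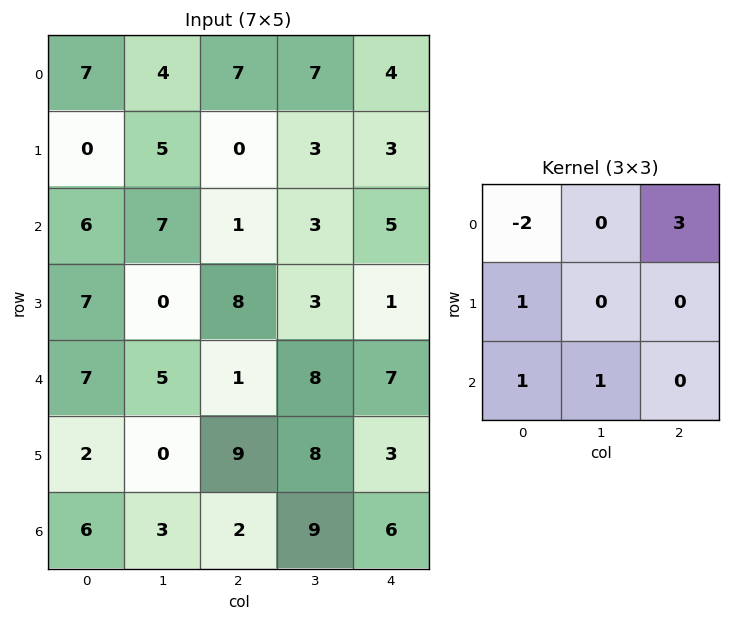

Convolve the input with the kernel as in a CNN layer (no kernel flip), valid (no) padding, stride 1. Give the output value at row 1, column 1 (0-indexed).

14

The receptive field on the input at this output position is [5 0 3 / 7 1 3 / 0 8 3]. Elementwise product with the kernel and sum: 5·-2 + 3·3 + 7·1 + 0·1 + 8·1.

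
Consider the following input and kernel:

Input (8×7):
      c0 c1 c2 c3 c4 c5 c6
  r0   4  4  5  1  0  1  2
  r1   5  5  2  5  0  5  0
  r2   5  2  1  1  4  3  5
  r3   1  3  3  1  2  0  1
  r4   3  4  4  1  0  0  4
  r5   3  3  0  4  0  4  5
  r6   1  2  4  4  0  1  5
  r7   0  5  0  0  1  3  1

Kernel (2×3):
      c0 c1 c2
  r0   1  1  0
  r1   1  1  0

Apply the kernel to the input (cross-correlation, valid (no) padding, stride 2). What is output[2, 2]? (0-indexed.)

The receptive field on the input at this output position is [0 0 4 / 0 4 5]. Elementwise product with the kernel and sum: 0·1 + 0·1 + 0·1 + 4·1.

4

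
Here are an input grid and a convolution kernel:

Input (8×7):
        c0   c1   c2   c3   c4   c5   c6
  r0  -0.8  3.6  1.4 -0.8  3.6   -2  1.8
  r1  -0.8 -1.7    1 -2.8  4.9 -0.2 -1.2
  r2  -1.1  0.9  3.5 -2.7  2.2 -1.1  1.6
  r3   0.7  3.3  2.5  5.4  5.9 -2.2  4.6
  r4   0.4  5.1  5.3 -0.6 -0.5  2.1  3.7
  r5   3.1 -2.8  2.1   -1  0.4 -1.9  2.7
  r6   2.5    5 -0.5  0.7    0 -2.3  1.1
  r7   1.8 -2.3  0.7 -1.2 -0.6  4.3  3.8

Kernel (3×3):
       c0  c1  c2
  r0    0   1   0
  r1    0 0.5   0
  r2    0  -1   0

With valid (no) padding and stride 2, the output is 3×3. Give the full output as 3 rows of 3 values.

1.85 0.5 -1
-2.55 0.6 -4.3
-1.3 -1.8 3.45

Output[0,0]: The receptive field on the input at this output position is [-0.8 3.6 1.4 / -0.8 -1.7 1 / -1.1 0.9 3.5]. Elementwise product with the kernel and sum: 3.6·1 + -1.7·0.5 + 0.9·-1.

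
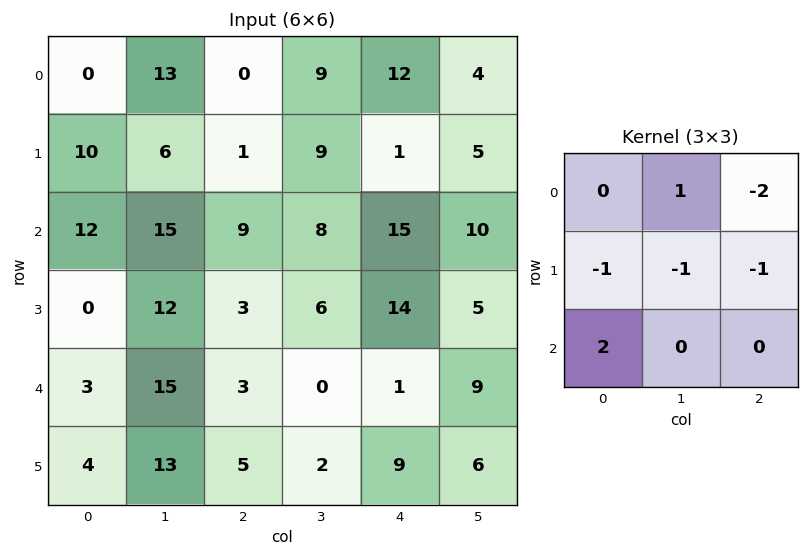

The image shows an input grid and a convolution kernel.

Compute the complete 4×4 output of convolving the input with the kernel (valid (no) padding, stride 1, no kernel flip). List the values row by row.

Output[0,0]: The receptive field on the input at this output position is [0 13 0 / 10 6 1 / 12 15 9]. Elementwise product with the kernel and sum: 13·1 + 0·-2 + 10·-1 + 6·-1 + 1·-1 + 12·2.
Output[0,1]: The receptive field on the input at this output position is [13 0 9 / 6 1 9 / 15 9 8]. Elementwise product with the kernel and sum: 0·1 + 9·-2 + 6·-1 + 1·-1 + 9·-1 + 15·2.

20 -4 -8 5
-32 -25 -19 -30
-12 2 -39 -30
-7 -1 -16 -2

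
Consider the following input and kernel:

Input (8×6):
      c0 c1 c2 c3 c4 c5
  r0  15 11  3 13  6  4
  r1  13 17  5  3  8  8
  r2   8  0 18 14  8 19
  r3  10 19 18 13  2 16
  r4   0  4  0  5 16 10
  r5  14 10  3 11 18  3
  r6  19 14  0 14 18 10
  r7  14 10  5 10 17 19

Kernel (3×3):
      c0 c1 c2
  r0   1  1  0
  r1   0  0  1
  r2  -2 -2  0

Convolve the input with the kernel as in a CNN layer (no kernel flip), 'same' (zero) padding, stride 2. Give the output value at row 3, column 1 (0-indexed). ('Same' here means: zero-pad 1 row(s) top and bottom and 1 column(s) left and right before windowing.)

-3

The receptive field on the zero-padded input at this output position is [10 3 11 / 14 0 14 / 10 5 10]. Elementwise product with the kernel and sum: 10·1 + 3·1 + 14·1 + 10·-2 + 5·-2.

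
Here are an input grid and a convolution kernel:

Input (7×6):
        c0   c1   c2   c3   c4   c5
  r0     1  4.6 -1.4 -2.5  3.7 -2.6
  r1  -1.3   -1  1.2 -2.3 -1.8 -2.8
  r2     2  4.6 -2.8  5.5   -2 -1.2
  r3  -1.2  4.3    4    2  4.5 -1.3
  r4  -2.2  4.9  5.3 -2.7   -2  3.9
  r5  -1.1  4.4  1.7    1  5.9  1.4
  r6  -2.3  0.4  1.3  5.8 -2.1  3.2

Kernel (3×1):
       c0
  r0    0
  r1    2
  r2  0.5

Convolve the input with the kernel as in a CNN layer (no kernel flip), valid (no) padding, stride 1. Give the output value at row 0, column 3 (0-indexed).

The receptive field on the input at this output position is [-2.5 / -2.3 / 5.5]. Elementwise product with the kernel and sum: -2.3·2 + 5.5·0.5.

-1.85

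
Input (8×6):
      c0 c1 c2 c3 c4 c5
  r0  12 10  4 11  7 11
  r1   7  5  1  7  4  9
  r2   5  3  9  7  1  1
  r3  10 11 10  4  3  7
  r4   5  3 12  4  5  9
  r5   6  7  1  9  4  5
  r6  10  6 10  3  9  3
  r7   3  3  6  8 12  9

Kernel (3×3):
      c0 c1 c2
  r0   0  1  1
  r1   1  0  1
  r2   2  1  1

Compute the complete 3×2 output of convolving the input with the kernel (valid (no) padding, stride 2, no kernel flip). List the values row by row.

44 49
57 54
58 46

Output[0,0]: The receptive field on the input at this output position is [12 10 4 / 7 5 1 / 5 3 9]. Elementwise product with the kernel and sum: 10·1 + 4·1 + 7·1 + 1·1 + 5·2 + 3·1 + 9·1.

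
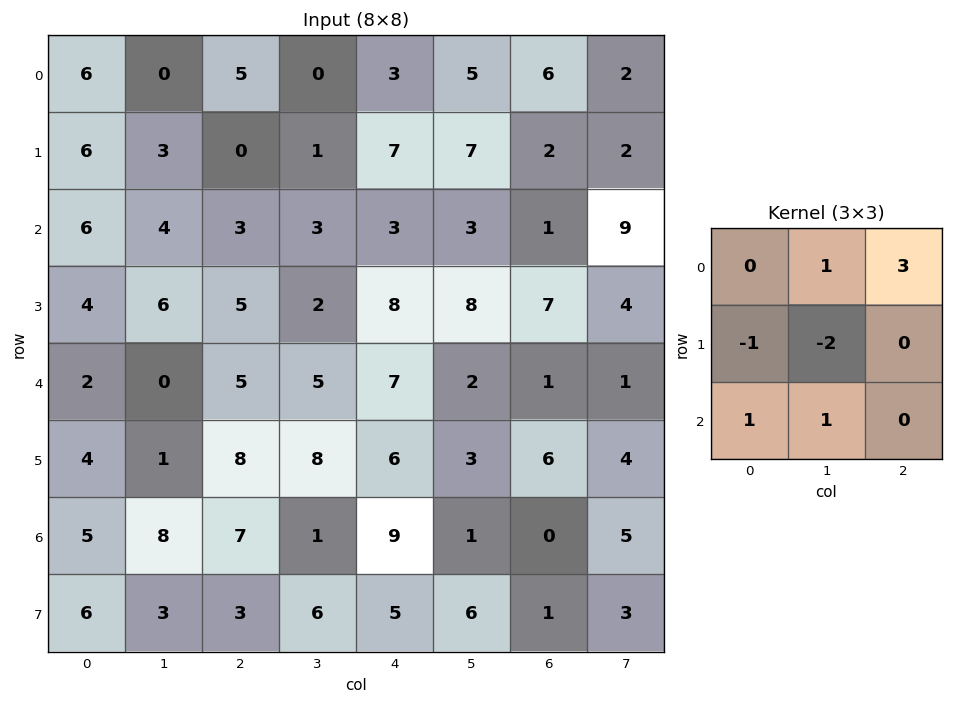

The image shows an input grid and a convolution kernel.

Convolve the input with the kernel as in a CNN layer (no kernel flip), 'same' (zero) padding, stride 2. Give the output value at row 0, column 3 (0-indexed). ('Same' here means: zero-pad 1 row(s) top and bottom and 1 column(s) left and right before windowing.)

-8

The receptive field on the zero-padded input at this output position is [0 0 0 / 5 6 2 / 7 2 2]. Elementwise product with the kernel and sum: 0·1 + 0·3 + 5·-1 + 6·-2 + 7·1 + 2·1.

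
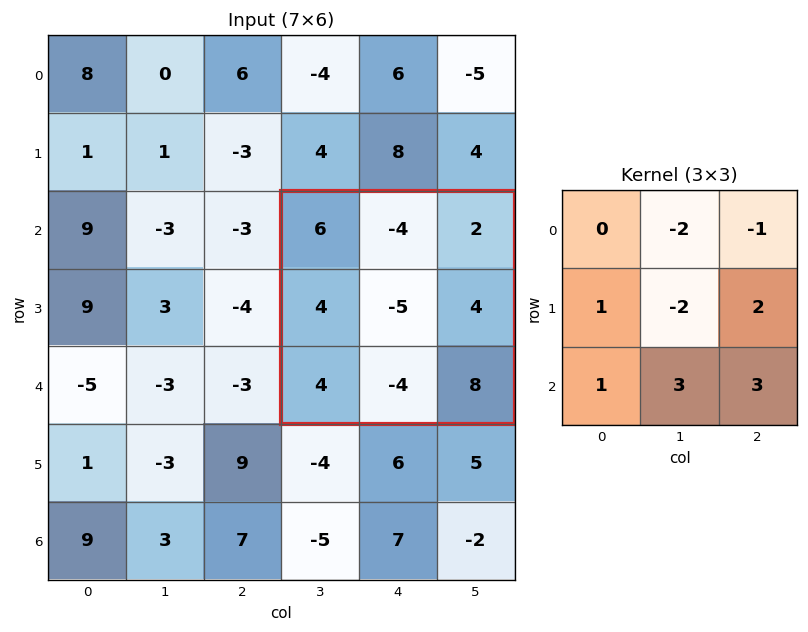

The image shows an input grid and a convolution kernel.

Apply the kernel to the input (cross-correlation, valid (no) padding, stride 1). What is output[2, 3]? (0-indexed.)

The receptive field on the input at this output position is [6 -4 2 / 4 -5 4 / 4 -4 8]. Elementwise product with the kernel and sum: -4·-2 + 2·-1 + 4·1 + -5·-2 + 4·2 + 4·1 + -4·3 + 8·3.

44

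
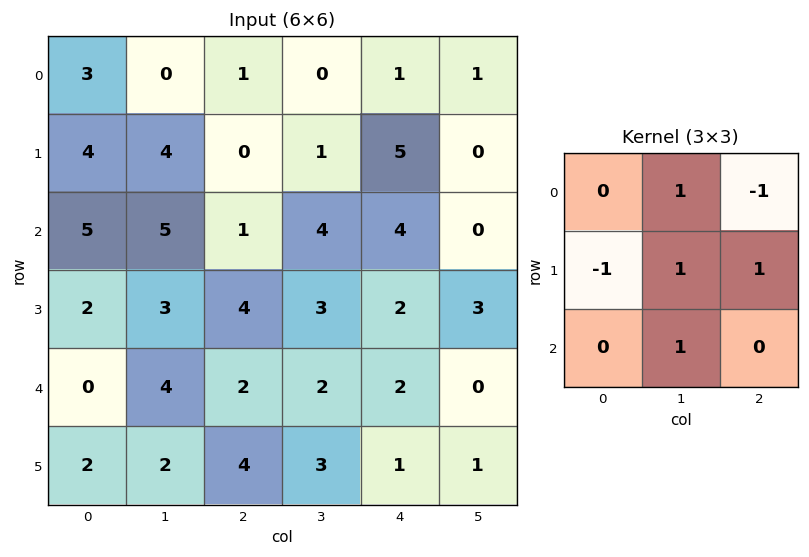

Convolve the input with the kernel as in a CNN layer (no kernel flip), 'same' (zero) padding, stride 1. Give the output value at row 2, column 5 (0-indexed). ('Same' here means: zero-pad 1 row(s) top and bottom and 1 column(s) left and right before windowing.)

The receptive field on the zero-padded input at this output position is [5 0 0 / 4 0 0 / 2 3 0]. Elementwise product with the kernel and sum: 0·1 + 0·-1 + 4·-1 + 0·1 + 0·1 + 3·1.

-1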